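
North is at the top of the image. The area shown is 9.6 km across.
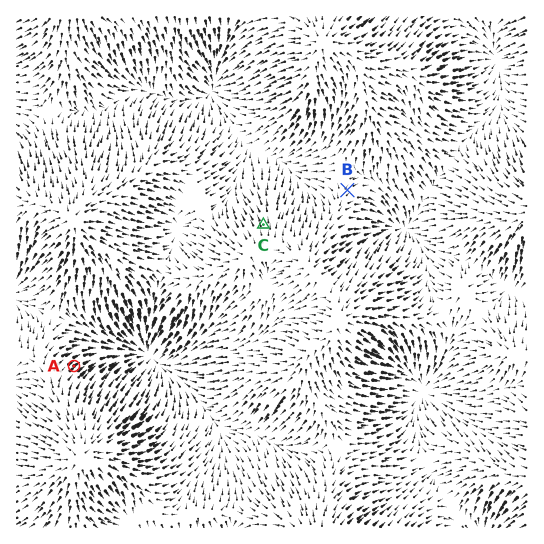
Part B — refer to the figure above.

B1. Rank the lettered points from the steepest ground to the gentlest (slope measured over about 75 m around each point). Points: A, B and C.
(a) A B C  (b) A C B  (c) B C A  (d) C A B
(b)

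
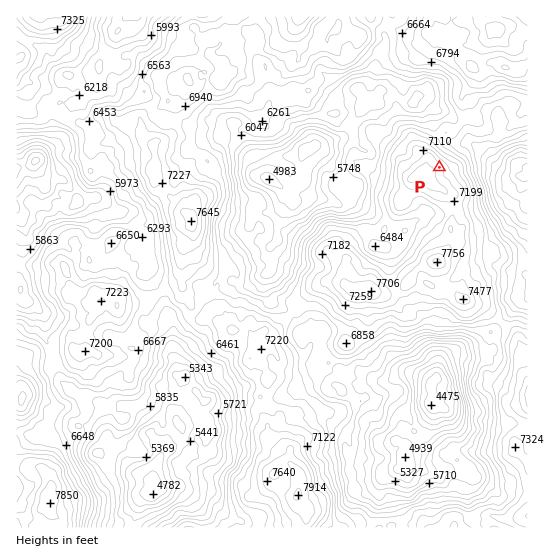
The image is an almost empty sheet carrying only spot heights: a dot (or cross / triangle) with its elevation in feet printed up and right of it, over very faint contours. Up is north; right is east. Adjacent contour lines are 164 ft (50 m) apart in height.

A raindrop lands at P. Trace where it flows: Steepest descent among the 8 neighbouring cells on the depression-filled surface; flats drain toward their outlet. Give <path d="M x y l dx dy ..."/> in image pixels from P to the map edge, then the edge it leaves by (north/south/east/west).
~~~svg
<path d="M439 167l24-24 8 0 3 2 31 30 21 0 1 2"/>
exit: east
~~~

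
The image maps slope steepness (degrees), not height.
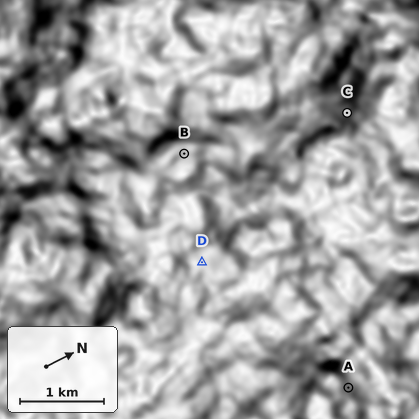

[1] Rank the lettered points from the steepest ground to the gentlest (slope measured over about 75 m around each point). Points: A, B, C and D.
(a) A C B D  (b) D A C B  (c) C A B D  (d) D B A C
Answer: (c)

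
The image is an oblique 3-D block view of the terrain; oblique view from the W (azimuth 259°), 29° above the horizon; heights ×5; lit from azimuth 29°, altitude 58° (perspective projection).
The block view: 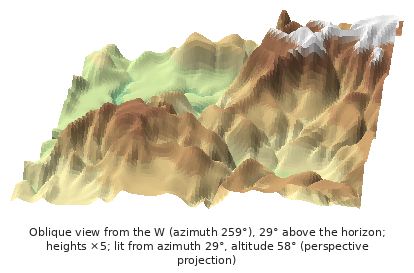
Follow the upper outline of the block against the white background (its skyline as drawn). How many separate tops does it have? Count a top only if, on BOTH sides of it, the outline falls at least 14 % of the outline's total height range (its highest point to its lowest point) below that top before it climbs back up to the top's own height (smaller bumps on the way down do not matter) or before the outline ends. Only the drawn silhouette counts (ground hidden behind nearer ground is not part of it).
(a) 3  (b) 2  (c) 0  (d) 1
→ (c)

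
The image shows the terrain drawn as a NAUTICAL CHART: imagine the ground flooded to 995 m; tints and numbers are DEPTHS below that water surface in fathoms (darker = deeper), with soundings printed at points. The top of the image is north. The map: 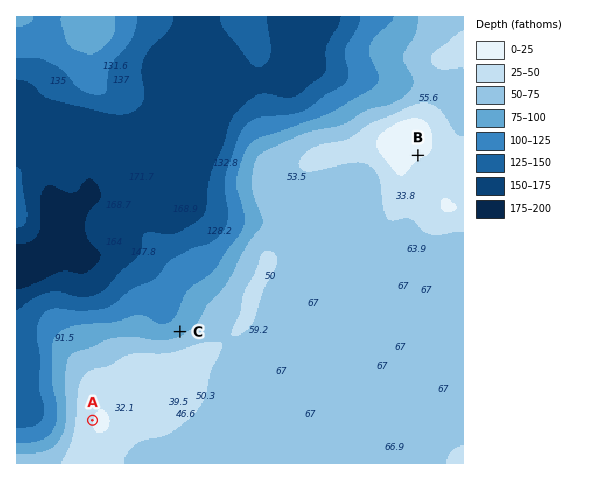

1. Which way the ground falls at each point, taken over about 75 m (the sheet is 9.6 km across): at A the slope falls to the W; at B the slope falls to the SE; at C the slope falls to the NW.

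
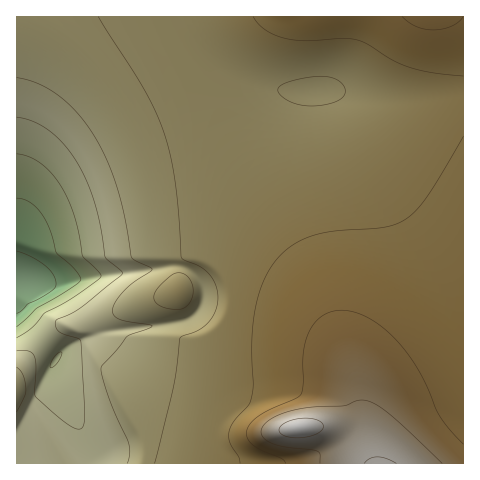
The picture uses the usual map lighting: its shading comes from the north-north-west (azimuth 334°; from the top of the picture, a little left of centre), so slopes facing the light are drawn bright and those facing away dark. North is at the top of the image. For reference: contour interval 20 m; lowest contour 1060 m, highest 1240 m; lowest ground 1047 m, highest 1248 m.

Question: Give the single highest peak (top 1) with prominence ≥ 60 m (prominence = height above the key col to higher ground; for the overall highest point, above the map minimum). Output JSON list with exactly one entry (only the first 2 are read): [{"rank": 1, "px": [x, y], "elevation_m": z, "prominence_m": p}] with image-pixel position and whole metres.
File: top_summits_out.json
[{"rank": 1, "px": [299, 428], "elevation_m": 1248, "prominence_m": 201}]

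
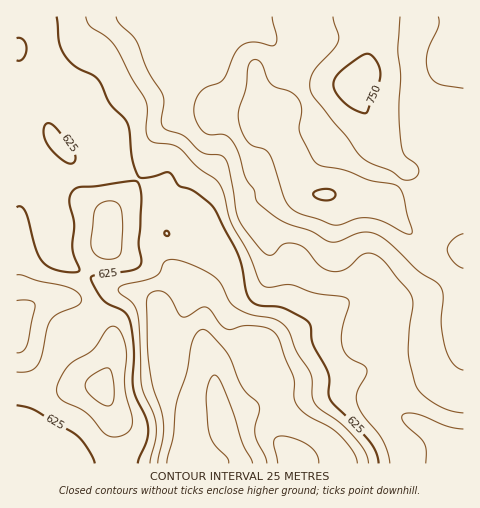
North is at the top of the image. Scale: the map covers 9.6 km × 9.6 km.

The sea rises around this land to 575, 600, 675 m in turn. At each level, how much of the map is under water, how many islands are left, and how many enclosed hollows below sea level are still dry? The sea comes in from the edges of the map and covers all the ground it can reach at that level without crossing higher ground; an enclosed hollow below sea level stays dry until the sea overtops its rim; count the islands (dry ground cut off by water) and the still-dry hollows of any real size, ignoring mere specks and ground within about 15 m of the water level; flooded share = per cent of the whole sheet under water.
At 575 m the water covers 11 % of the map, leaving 0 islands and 0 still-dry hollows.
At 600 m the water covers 15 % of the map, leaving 0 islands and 0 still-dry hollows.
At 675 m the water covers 62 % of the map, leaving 0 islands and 0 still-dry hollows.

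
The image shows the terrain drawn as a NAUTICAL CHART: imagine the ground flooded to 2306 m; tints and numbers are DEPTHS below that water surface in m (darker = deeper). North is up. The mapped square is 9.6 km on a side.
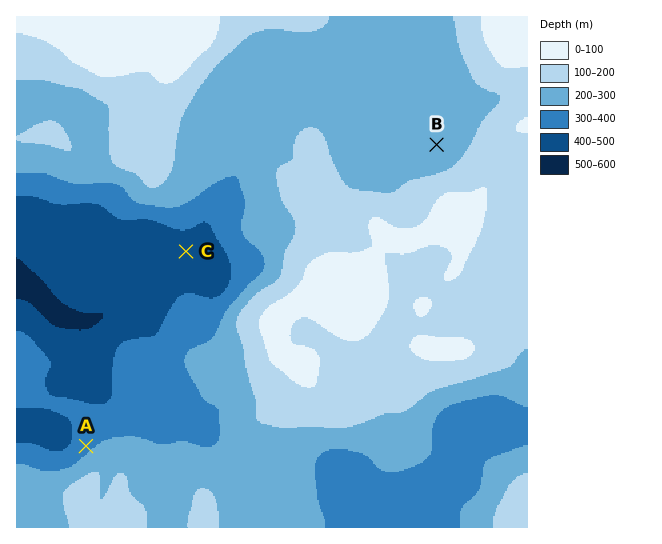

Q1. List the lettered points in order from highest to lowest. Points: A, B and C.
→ B A C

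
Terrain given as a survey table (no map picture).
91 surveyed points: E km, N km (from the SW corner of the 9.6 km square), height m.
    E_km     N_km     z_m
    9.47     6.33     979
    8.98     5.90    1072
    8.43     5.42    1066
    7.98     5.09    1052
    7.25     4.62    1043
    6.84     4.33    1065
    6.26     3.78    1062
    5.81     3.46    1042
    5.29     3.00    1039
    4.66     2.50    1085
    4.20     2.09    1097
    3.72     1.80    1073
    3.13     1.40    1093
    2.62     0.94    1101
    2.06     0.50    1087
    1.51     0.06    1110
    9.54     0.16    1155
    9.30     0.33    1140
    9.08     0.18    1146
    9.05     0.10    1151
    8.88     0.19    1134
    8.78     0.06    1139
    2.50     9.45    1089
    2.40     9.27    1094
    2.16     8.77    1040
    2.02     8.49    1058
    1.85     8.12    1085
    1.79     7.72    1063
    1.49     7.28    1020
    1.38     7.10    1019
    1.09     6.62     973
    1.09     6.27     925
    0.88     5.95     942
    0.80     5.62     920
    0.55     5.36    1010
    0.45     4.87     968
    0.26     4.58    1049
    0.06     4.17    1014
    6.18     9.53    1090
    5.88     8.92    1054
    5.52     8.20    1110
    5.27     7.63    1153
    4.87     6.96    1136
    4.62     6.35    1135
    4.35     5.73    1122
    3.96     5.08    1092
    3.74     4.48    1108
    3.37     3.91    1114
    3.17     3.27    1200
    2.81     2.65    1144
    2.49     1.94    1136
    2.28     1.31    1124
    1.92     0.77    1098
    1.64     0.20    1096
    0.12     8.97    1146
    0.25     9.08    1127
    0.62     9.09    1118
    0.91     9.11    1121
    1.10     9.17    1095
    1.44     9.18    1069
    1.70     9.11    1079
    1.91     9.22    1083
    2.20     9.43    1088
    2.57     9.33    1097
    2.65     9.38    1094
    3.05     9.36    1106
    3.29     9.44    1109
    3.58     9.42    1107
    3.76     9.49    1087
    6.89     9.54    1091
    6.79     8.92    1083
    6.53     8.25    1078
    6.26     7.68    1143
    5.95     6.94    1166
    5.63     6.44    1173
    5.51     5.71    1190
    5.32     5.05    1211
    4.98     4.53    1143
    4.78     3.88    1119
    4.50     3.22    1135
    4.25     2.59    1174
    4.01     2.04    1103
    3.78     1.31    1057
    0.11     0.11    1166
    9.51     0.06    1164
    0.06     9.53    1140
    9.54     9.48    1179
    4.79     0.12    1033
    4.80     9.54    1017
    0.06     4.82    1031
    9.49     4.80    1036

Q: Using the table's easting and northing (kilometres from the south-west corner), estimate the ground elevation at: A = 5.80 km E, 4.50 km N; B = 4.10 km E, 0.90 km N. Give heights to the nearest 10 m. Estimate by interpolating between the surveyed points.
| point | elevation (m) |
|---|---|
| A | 1090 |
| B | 1040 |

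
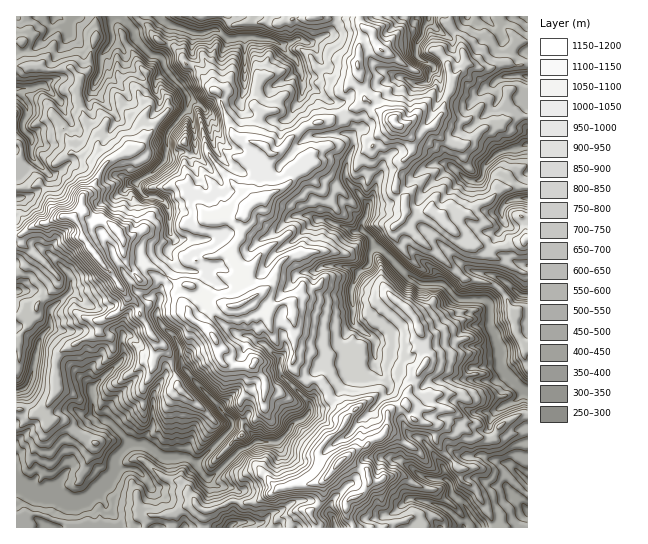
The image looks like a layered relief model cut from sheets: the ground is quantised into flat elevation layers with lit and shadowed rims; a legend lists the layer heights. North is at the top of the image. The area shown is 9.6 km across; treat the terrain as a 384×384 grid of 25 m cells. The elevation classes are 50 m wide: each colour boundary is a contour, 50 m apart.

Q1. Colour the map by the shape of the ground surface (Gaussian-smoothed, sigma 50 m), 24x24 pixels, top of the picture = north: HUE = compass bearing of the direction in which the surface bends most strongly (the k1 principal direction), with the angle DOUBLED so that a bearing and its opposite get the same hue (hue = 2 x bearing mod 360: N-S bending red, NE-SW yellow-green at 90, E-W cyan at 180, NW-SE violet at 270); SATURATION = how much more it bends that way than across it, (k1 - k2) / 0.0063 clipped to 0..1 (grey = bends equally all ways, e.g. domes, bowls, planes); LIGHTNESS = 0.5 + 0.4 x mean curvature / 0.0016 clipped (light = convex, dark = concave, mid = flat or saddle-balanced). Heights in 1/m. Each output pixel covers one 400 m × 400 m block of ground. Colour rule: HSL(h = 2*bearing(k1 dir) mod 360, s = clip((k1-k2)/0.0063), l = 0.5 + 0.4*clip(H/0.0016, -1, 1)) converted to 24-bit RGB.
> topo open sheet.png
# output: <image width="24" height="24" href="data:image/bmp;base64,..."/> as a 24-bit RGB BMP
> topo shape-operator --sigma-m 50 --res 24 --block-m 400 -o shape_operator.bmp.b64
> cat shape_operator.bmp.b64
<image width="24" height="24" href="data:image/bmp;base64,Qk32BgAAAAAAADYAAAAoAAAAGAAAABgAAAABABgAAAAAAMAGAAATCwAAEwsAAAAAAAAAAAAAqafJdIy7VoqnyIi/b0eispK7fX3LqVzDjMRoy0d2ElcUTpYhLN2cp+nkagaI0/GXJJJuGX7gzMzrpaXo9Q3ubRljm9aeWnepfmVLb2hOkV1WRXpGS019x9qySR1IlWtSk963ly2p4Ajq5nfLo4vsRWYPfc8STe2U12C5ZrFNMUAG/8BDVQCVqem5h1VnpzqllU9nnJxmQneJt4ppOW5qlWMedO7imuXbZRlKBIZNxKjjw/HXSGOwz4Xb+dLrJmdTjvHt6NX2YgCwkY4AuhzubITtWHu9kypBhjmUo7KHPzxc1sqsMHx9XOLBbyccT1IjlpQP/1e/ADMH0dlrNBE/sXZjJtY4+NPomgsNKCMLjvDx6QDFQ8AYV0IWh20wS41yM3CLzr+pWbe7gMe4rimMpEpDKlKdsal8YzScF/+Z/1K5iU0NAUIeTqh82YWdJ58DqWDM9tT3YAgqd+G1ZXa0qd7jvXnxTGCpm5Xc1biMhGMtkxtydD5uy8OICg6+toCHzffsPAAuMyno5/PFs0CoATo3gbc58MHRCWqO7XWgi8XbqV5A14860p8aBywT733aBy8Q4rutnM/NDwgr6aLrXtpmBG6Q2/LZMAMeymdCF54umOKJMRbjqAR7jNyuP147t3ZQHixLyqprZ6RBPMl5yp5EkUPOcBc1APfb4tivZi83rmM8AD8T4Ea/5Yp6PaQAii6SxN+/aXjP1vXWTQZ3fsWMeoBWgHNvRIV4l2SRq3xwwpOru690GNChRid11mGE47xbM5ys68nttGPKXujcET6D0e2rYQKVVZxtzfDMOKmqSQgLCtYsrrt4aH2IeZmrYS+en6Bulndhmrh2p2O5mZLwIBE3wOKZz5aWDVRXiWcwm8bu6CaILJZ77PAAoit/renTqSgreEo3fc25RlKgq7SQaoF7H3CDsDFGYIZhlceGdZGtdrO/r0wsJxE9xuWuyJq+wh+nPeNoMRQTqC0fjP+jHAlMr8+kl1FHcInAuprOeLalV3qpuJKVaplrDQtEzrikkM3LsePm4Z7UVREwhz8NF2Fbhu1mOmIlxMSAHiCIhUtb0/jX2AXDMD+zfM2wuVycgVxVZnxVvF5sQZhNYMIu68LrDkOUkKHO1e3OLQYLMCwD2xgijLrvLOEAsR0gabdaU+AtPRszvubFqQ7aW81SYa6FiDOEa2qyf2+cbKGJOl6843S52XO8NJsE+qMpADMlXgAOtfhsPznvp+Y0mUA2frTLm8425nyVTxwhPV3FrOudsiiZt3TYZbJnIw5bg4RLaHVNtJBqJogzFeElOLh1vabQtnE2PwAtqNmLYL/Bozp/fcKshLavM1yt89XzUGbW47j4zvL9S5LSnunkcEKp79zhOg2BsIa0gn2lxJuTrm9eJXxAfU0cTCsK8b9CB0KO052XsGm8hqHFebOuuYlhDy1r1/G5SXcfN8BWmzZx9tO6FVwlsgucngAZN8hYfbCYd1yPcquI5bflwl+9SmSDh76jUt6zEAIxtMWGU8llbMFPZreWelfA7X3BMYoDesmrdhEtK3kt1XM9uiA3NEwEBHQ+57PVkUrKijPYmndEdXdMqFpqyn3FYqpglhGYVsOjhsBAUYAsNLVDfBshAFcg3curiXK2ED+7qG/RhFfEWKKH4ZfdxbbZXs7ffKEBOgDOaAb4rnpXjLOEO6C/gbmuzonRGUuM1qilMHh11amSMn49R3O7yK5yBC8GUm8aaQmFdp5WU7hvkKxtP5J3rndm3XtmAOu4Xxv/SQxfsd/OgLKFbT+x2TqQmrEtVh6AmZFFz4ehiNeul1zLRZWCxlqasI7MWFK5Hw1W0/HRjyWAXtKvoSlyaLZn6WvsIf/eWQAtme08UC1ov6BsMZYzRpmMx4Cwv1GpTZaxuerO1HLZZDrVWli7P0m7pFBphnW1IXQPeUMH0d6YDExQ0at+bdKeEtxhjRFSbj6o1fLaGDZ8zbtoys1rFhxoqkhdrVhihbluQ41KXGcWhwqn6LmmK2JCNaZ8pZbN0MjqZ6LgiN6vWxbWXdJl2Uw63BnCth+WavDgUavDSAmz8e7aldbdYAtnSK2Tun6ew4RUj0glrv/yLwAz9PC0hojXZj7Pib8SgrtHta5BRW841X5sEnFntLYRtA9Oz/roIlXKhRe/g0sE498WMwMAaOYBR4mpT1eP42F5yPHiCgIx1vP15B6Ypk59WVJ5t4ZctaBjQ1SWeDp70deeJTSZWBmlmuVtRRQNlmkUhIIA5VJsWE/V3NrxkpXjSsLWTW2muOqToJMT1mKbAAw4j9tjjlFyrj2HVZtL"/>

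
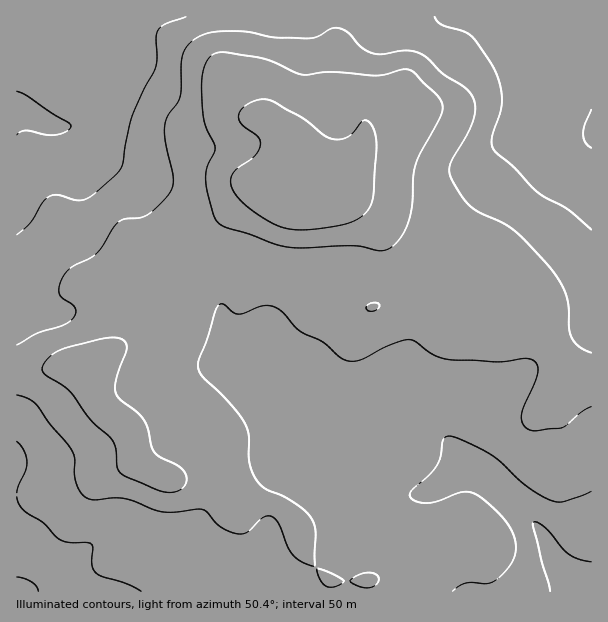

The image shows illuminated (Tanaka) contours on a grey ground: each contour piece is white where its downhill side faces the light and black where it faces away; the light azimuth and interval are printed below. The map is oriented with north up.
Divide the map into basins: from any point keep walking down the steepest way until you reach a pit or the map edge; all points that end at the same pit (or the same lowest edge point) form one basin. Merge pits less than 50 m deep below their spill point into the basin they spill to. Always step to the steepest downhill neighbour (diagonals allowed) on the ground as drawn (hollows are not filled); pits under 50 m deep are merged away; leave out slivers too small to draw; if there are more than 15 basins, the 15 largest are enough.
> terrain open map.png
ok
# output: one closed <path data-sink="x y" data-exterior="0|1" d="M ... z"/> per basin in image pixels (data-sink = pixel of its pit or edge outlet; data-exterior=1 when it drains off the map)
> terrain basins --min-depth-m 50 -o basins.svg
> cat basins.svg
<path data-sink="576 591" data-exterior="1" d="M266 188l-12 0-6 4-27 24-30 14-23 24-18 12-6 9-2 34-9 23-10 11-27 18-6 2 4 8 4 24 5 10 29 27 4 29 11 9 23 8 16-14 19-23 5-11 7 14 17 51 5 4 30 3 15 6 12 13 4 6 1 16 9 18 22 21 34-2 2 12 223 0 1-212-14 0-31-47-14-13-14-2-7-6-7-21-1-19-9-10-52-24-33-6-14-8-16-16-36-15-8 0-18 7-10 2-12-3-15-7z"/><path data-sink="17 108" data-exterior="1" d="M335 16l-319 1 1 355 19 0 29-8 28-2 30-19 10-11 7-17 5-43 23-18 23-24 30-14 27-24 6-4 12 0 19 5 15 7 11 2 16-4 13-10 10-24 11-17 5-24-5-13-7-7-15-9-7-10-1-15 5-28z"/><path data-sink="591 134" data-exterior="1" d="M591 16l-255 0 0 25-5 28 3 18 5 7 15 9 7 7 5 13-5 24-11 17-10 24-4 4 12 2 32 14 16 16 14 8 33 6 52 24 9 10 1 19 7 21 7 6 14 2 14 13 31 47 14-2z"/><path data-sink="17 591" data-exterior="1" d="M89 362l-24 2-29 8-20 0 1 220 350-1-1-11-37 0-22-23-6-14-1-16-4-6-12-13-15-6-30-3-5-4-17-51-7-14-5 11-32 35-8 2-22-10-7-7-3-24-3-8-8-8-11-6-8-10-5-10-4-24z"/>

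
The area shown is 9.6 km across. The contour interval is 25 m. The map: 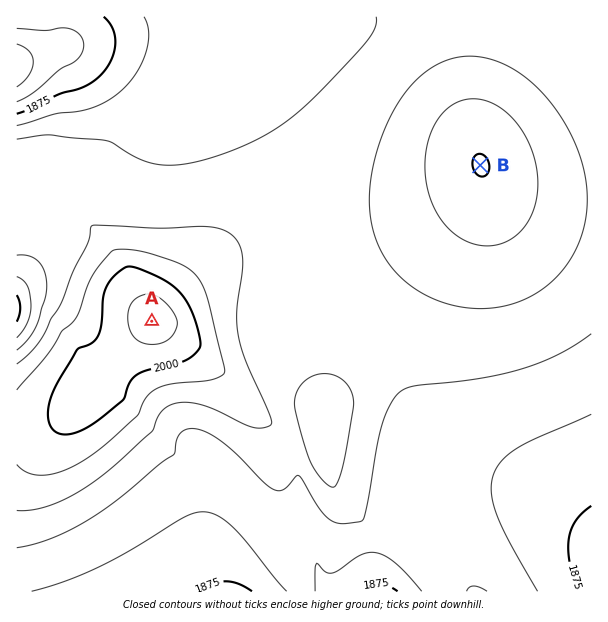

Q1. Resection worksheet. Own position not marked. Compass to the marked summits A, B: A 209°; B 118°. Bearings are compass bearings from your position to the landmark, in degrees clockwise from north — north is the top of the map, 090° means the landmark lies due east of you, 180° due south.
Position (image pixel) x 293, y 66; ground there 1915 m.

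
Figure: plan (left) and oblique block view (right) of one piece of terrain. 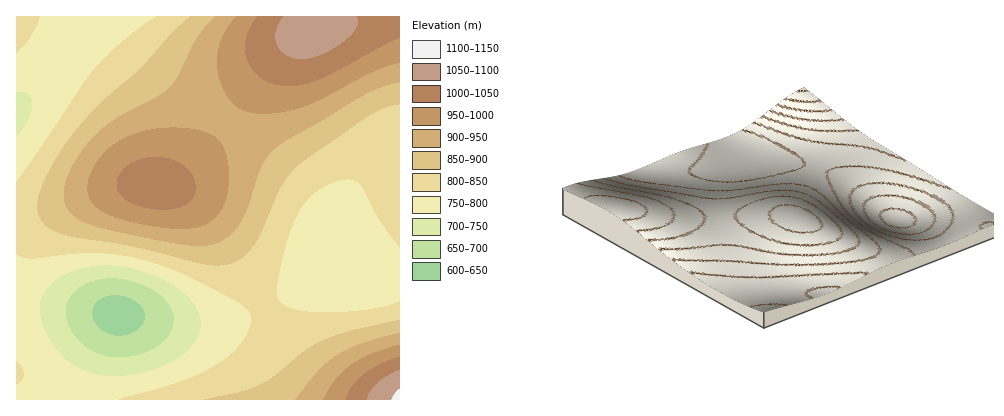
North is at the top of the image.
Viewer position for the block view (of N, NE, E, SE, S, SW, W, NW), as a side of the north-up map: NW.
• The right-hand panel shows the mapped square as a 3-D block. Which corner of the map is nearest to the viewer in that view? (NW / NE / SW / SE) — NW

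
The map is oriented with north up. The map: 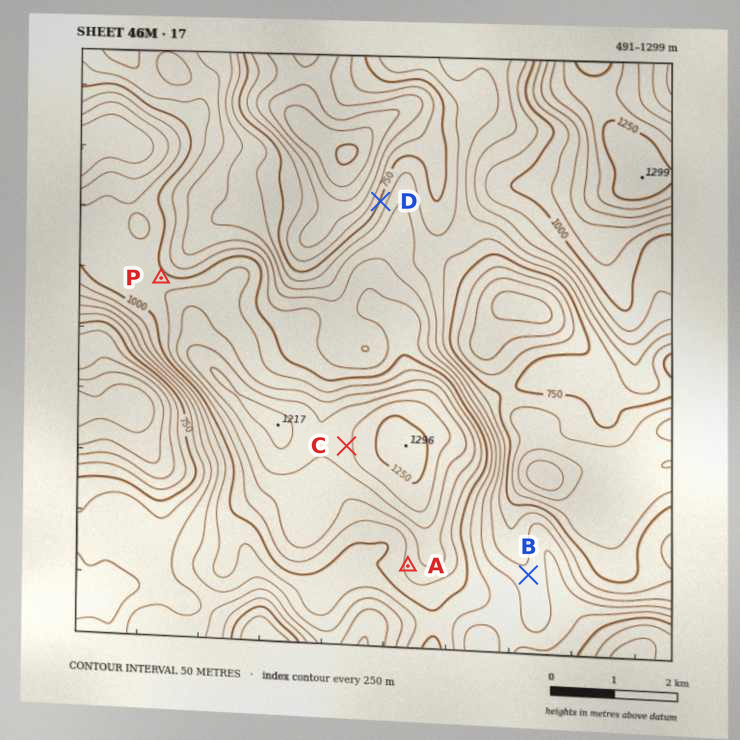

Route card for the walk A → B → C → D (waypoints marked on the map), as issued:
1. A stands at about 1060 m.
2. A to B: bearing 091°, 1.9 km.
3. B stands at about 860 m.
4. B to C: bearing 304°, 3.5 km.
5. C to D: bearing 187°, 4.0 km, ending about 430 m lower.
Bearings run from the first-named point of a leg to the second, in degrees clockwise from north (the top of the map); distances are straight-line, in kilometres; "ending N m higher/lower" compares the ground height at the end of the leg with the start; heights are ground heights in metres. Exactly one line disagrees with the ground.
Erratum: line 5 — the bearing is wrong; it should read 7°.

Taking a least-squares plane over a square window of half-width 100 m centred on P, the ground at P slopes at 9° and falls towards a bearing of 24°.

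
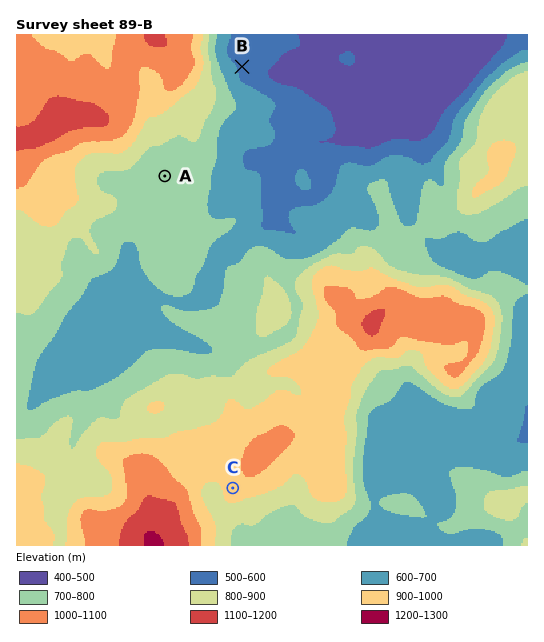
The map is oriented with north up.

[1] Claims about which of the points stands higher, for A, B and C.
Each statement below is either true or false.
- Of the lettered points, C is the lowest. false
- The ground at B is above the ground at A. false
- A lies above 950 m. false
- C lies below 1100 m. true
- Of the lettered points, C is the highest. true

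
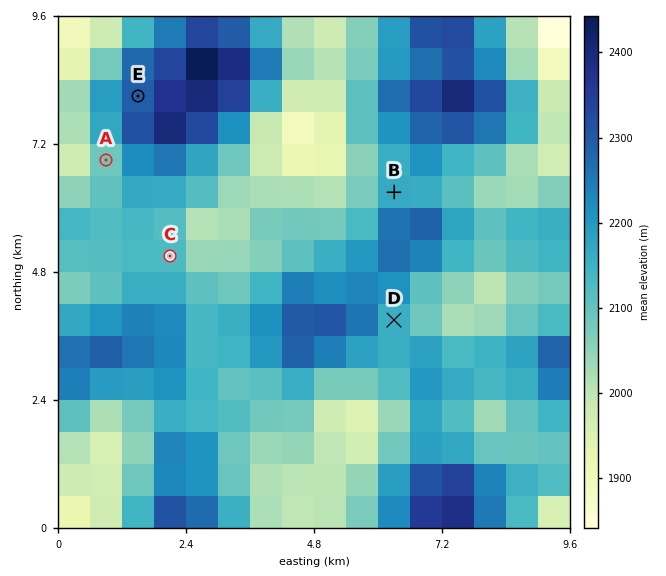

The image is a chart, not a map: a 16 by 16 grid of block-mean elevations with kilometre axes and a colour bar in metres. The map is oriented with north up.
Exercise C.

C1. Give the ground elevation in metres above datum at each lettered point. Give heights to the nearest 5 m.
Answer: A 2090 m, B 2165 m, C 2125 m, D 2145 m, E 2295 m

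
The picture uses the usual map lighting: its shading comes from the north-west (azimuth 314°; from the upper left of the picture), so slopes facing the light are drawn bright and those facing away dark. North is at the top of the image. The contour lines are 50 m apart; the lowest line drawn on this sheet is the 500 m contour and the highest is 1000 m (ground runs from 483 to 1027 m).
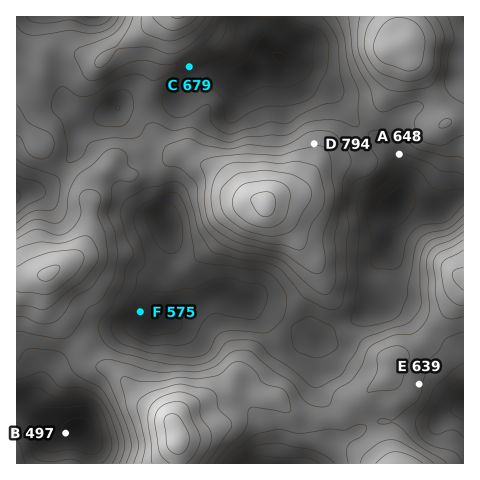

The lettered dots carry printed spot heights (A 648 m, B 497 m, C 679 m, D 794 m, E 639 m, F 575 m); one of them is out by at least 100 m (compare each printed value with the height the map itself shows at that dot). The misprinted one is E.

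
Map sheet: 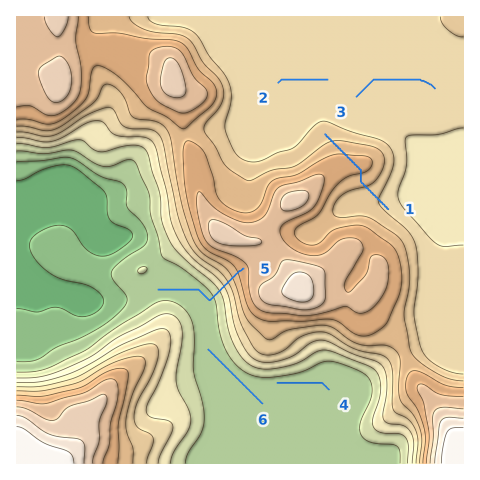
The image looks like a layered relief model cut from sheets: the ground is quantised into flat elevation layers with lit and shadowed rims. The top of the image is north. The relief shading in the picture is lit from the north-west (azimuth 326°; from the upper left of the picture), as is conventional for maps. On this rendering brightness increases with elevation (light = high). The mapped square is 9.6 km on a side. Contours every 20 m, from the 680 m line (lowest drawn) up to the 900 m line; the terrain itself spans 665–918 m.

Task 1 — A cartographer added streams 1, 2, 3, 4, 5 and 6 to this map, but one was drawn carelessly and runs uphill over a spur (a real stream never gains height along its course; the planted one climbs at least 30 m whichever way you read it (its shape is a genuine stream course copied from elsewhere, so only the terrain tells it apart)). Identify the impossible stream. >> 1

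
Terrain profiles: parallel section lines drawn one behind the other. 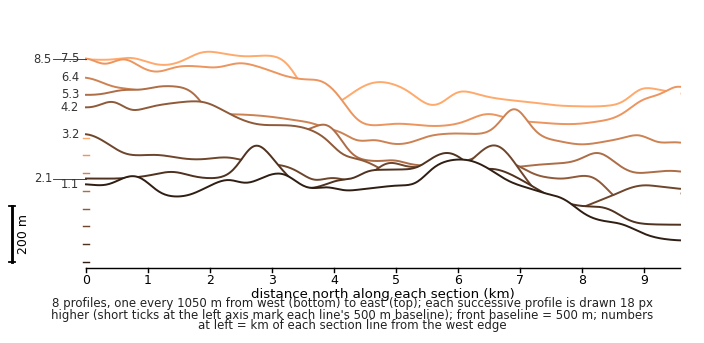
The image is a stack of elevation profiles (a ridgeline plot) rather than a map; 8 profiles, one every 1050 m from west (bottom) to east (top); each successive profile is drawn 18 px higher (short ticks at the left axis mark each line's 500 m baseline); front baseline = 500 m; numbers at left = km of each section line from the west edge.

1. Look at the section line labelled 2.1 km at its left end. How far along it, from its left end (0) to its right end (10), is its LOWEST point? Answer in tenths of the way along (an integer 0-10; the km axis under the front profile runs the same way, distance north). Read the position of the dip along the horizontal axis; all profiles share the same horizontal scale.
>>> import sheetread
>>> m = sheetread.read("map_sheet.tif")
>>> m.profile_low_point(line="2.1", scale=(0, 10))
10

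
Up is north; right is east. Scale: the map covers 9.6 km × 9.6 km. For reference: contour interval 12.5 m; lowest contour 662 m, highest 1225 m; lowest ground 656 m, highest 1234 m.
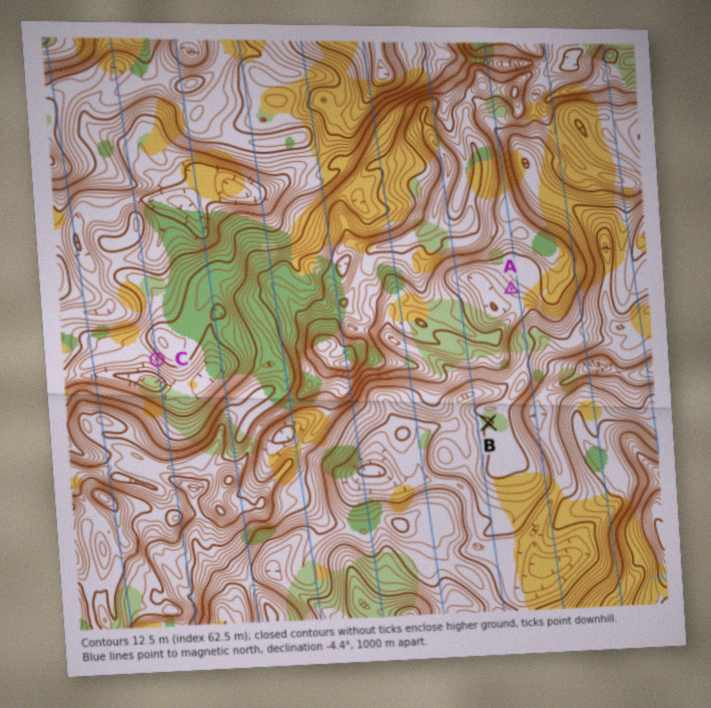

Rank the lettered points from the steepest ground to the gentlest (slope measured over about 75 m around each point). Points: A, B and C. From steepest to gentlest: C A B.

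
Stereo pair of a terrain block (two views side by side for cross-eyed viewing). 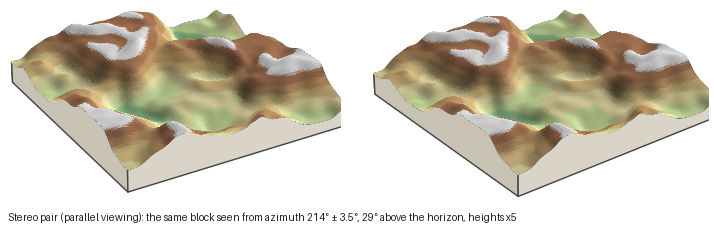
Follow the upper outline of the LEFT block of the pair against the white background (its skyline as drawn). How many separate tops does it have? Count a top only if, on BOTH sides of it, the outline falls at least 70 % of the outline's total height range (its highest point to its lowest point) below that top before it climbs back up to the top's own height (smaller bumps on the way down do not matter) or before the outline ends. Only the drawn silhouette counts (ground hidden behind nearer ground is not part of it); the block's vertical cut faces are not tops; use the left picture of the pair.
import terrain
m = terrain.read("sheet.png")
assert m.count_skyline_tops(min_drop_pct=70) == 0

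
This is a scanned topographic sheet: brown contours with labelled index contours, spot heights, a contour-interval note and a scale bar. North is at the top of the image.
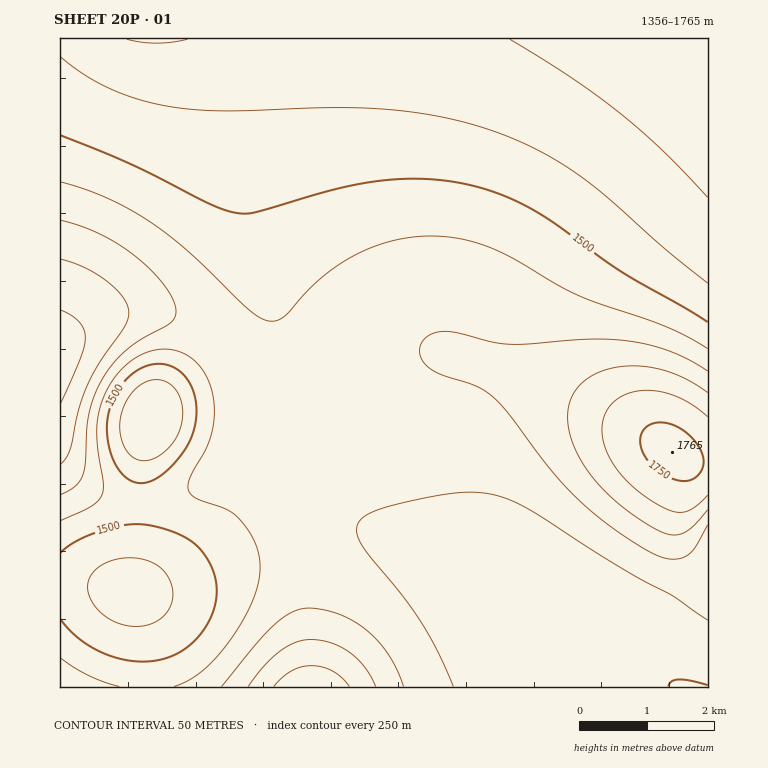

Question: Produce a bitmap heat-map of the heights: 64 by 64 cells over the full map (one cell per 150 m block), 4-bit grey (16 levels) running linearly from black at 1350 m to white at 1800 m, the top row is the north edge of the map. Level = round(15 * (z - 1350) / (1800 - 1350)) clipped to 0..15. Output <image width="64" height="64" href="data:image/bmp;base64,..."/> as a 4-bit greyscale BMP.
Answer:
<image width="64" height="64" href="data:image/bmp;base64,Qk12CAAAAAAAAHYAAAAoAAAAQAAAAEAAAAABAAQAAAAAAAAIAAATCwAAEwsAABAAAAAAAAAAAAAAABEREQAiIiIAMzMzAERERABVVVUAZmZmAHd3dwCIiIgAmZmZAKqqqgC7u7sAzMzMAN3d3QDu7u4A////AId3dmZmZnd4iaq8zN3My6qYiHd3ZmZmZmZlVVVVVVVVd3ZmZmZmZ3eJmrvMzMy7qZiHd3ZmZmZmZlVVVVVVVVV2ZlVVVVVmZ3iZq7u7u7qpmId3dmZmZmZlVVVVVVVVVWZVVVRFVVZmeImaq7u6qpmId3dmZmZmZmVVVVVVVVVWZVVEREREVWZ3iJmqqqqZmIh3d2ZmZmZmVVVVVVVVVWZVRERERERFVmd4iZmpmZmIh3d2ZmZmZmZVVVVVVVVmZlREQzMzRERVZneImZmZiIh3d3ZmZmZmZVVVVVVVZmZnVEMzMzM0RFVmd4iIiIiIh3d3ZmZmZmZlVVVVVWZmZndEQzMzMzNEVWZneIiIiIh3d3ZmZmZmZmVVVVZmZmZnd0QzMzMzM0RVVmd3iIiId3d3dmZmZmZmZmZmZmZmZ3d4RDMzMzM0RFVWZ3d3d3d3d3dmZmZmZmZmZmZmZmd3d4hEQzMzMzREVWZnd3d3d3d3d2ZmZmZmZmZmZmZnd3iIiFREMzMzREVVZmd3d3d3d3d2ZmZmZmZmZmZmZ3d4iIiIVUREREREVVZmZ3d3d3d3d3ZmZmZmZmZmZmZ3d4iZmYhVVUREREVVVmZ3d3d3d3d3dmZmZmZmZmZmd3eIiZmpmGZVVVVVVVZmZnd3d3d3d3d2ZmZmZmZmZmd3eImZqqqpdmZlVVVWZmZnd3d3d3d3d3d2ZmZmZmZnd3iImaqru7l3dmZmZmZmZ3d3d3d3d3d3d3d2ZmZmZ3d3iImaq7vMu4h3ZmZmZmd3d3d3d3d3d3d3d3d3d3d3d3iImaq7zMzMmId2ZVZmd3d3d3d3d3d3d3d3d3d3d3d3iImaq7zN3dyZh2ZVVVZ3d3d3d3d3d3d3d3d3d3d3d3iImaq8zN3d3amHZVREVmd3d3d3d3d3d3d3d3d3d3d4iImaq7zN3e7tqYdlQzNFZnd3d3d3d3d3d3d3d3d3d4iImaq7zN3e7u2qh2QzMzRWd3d3d3d3d3d3d3d3d3eIiImZqrvN3e7u7bqXVDIiM1Znd3d3d3d3d3d3eIiIiIiIiZqrvM3d7u7dupdUMiIjRWd3d3d3d3d3d4iIiIiIiIiZmqu8zd3e3d26l1QyIiNFZ3d3d3d3d3eIiIiIiIiIiJmaq7zM3d3dzLqYZDIiI0Vnd3d3d3d3eIiIiIiIiIiJmZqru8zN3dzLy6hlQyIjRWd3d3d3d3eIiIiIiIiIiImZmqq7vMzMzLvLqXZDMzNFZ3d3d3d3d4iIiIiIiIiImZmaqqu7vMu7qsu5h1RDRFZ3d3d3d3d4iIiIiIiIiIiZmZmqqru7u6qpzLqYZVVVZnd3d3d3d3iIiIiIiIiIiJmZmZmqqqqqqZjMu6mHZmZnd3d3d3d3eIiIiIiIiIiIiJmZmZmZmZmYiMzLqph3d3d3d3d3d3d4iIiIiIiIiIiIiImZmZmZiIh3zMu6mYiIiId3d3d3d3iIiIiIiIiIiIiIiIiIiIiHd3bMy7qpmYiIh3d3d3d3d4iIiIiIiIiIiIiIiIiId3d2Zcy7u6qZmIiHd3d3d3d3iIiIiIiIiIiIiIiHd3d3ZmZVy7u6qpmYiHd3d3d3d3d4iIiIiIiIiIiHd3d3dmZmVVS7u7qqmZiId3d2Zmd3d3eIiIiIiIiIh3d3d3ZmZlVVRLu6qqmZiId3dmZmZnd3d3iIiIiIiId3d3dmZmZVVUREuqqqmZiId3dmZmZmZ3d3d3iIiIiHd3d3dmZmVVVERDOqqqmZiId3dmZmZmZmd3d3d3d3d3d3d3ZmZlVVVERDM6qpmZiId3dmZmZmZmZnd3d3d3d3d3d2ZmZlVVRERDMzmZmYiId3dmZmZmZmZmZnd3d3d3d3d2ZmZVVVRERDMzKZmYiId3dmZmVVVmZmZmZmd3d3d3ZmZmZVVVREQzMzIpiIiHd3ZmZlVVVVVmZmZmZmZmZmZmZmVVVVREQzMzIiiIh3d3ZmZVVVVVVVVWZmZmZmZmZmZmVVVUREQzMzIiKId3d2ZmZVVVVVVVVVVVZmZmZmZmZVVVVUREQzMzIiInd3dmZmVVVVVVVVVVVVVVVVVVVVVVVVVEREQzMzIiIid3ZmZlVVVVVVVVVVVVVVVVVVVVVVVVREREQzMzIiIiJmZmZVVVVUREREREVVVVVVVVVVVVVUREREMzMzIiIiIWZmVVVVVEREREREREREVVVVVVVUREREREMzMzIiIiIRZVVVVVRERERERERERERERERERERERERDMzMzIiIiIRFVVVVEREREREREREREREREREREREREQzMzMzIiIiIREVVVRERERERERERERERERERERERERDMzMzMyIiIiIRERVURERERERERERERERERERERERDMzMzMzMyIiIiIRERFEREREREMzMzMzMzMzMzMzMzMzMzMzMzMiIiIiIREREUREREMzMzMzMzMzMzMzMzMzMzMzMzMzIiIiIiIRERERRERDMzMzMzMzMzMzMzMzMzMzMzMzMyIiIiIiIRERERFEQzMzMzMzMzMzMzMzMzMzMzMzMzIiIiIiIiEREREREUMzMzMzMzMzMzMzMzMzMzMzMzMiIiIiIiIiEREREREQMzMzMiIiIiIjMzMzMzMzMzMyIiIiIiIiIhEREREREQAzMyIiIiIiIiIiIjMzMzMiIiIiIiIiIiIhEREREREQADMyIiIiIiIiIiIiIiIiIiIiIiIiIiIiIREREREREQAA"/>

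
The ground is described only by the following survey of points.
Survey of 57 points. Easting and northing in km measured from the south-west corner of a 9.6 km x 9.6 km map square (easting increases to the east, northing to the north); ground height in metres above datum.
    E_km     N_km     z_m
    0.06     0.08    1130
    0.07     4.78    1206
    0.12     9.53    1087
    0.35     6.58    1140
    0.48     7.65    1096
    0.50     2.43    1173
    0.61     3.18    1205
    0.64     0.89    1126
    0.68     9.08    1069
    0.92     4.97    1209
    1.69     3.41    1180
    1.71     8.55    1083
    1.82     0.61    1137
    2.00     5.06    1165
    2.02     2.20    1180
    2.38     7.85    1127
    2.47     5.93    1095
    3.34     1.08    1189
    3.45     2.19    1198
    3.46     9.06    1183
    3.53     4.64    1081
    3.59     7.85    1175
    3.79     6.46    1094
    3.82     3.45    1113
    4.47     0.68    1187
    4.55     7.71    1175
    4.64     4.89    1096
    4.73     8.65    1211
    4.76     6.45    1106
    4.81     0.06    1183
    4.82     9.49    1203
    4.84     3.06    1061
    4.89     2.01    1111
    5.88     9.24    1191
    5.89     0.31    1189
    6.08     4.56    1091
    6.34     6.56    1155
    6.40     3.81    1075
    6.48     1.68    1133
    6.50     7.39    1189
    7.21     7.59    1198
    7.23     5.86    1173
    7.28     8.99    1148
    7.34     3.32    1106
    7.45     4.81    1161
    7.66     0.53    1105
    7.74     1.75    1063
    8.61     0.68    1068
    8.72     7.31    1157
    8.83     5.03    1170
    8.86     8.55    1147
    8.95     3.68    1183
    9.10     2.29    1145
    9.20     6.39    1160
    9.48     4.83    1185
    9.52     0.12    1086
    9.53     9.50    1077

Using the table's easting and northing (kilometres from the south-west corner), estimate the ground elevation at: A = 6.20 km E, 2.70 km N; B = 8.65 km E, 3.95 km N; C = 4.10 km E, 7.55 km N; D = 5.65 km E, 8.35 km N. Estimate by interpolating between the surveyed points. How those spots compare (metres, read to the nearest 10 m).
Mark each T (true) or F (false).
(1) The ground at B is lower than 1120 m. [F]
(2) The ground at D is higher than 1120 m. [T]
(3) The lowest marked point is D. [F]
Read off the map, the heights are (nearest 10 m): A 1090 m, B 1170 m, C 1170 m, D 1200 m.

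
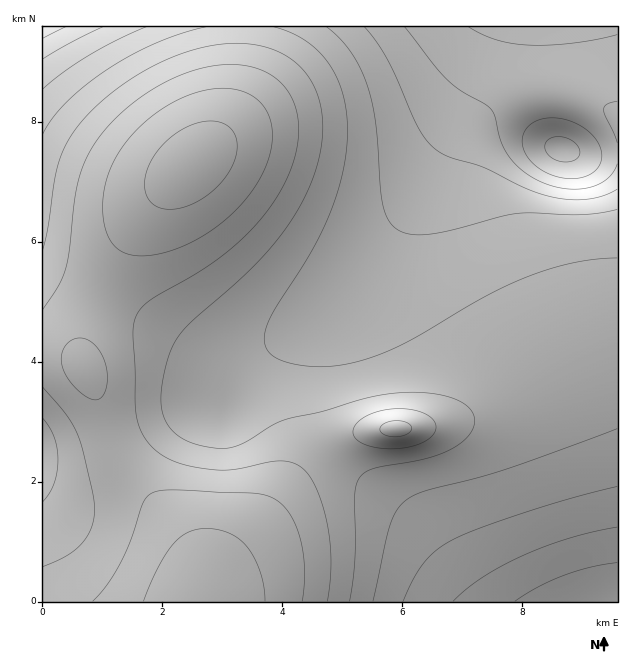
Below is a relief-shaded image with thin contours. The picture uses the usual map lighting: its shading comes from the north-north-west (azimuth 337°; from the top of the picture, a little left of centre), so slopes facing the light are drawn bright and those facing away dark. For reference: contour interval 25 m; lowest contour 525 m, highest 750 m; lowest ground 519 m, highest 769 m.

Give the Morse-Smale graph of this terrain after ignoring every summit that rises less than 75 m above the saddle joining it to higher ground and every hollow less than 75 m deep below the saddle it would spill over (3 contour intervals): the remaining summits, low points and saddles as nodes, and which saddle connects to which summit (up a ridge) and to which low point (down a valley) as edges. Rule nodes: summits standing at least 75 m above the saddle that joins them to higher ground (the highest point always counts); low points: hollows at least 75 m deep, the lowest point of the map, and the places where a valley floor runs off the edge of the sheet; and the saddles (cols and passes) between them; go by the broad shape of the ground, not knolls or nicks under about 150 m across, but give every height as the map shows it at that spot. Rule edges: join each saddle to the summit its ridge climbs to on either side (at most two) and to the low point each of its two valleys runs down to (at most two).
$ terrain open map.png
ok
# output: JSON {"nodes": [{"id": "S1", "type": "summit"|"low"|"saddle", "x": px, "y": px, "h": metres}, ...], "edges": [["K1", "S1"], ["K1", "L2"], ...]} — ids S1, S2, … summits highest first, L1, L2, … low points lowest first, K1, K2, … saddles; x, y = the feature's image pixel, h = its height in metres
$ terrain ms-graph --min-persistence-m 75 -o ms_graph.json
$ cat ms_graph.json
{"nodes": [
{"id": "S1", "type": "summit", "x": 200, "y": 600, "h": 769},
{"id": "L1", "type": "low", "x": 562, "y": 148, "h": 519},
{"id": "L2", "type": "low", "x": 607, "y": 601, "h": 551},
{"id": "L3", "type": "low", "x": 43, "y": 27, "h": 558},
{"id": "K1", "type": "saddle", "x": 617, "y": 345, "h": 663},
{"id": "K2", "type": "saddle", "x": 241, "y": 27, "h": 655}],
"edges": [["K1", "S1"], ["K1", "L1"], ["K1", "L2"], ["K2", "S1"], ["K2", "L1"], ["K2", "L3"]]}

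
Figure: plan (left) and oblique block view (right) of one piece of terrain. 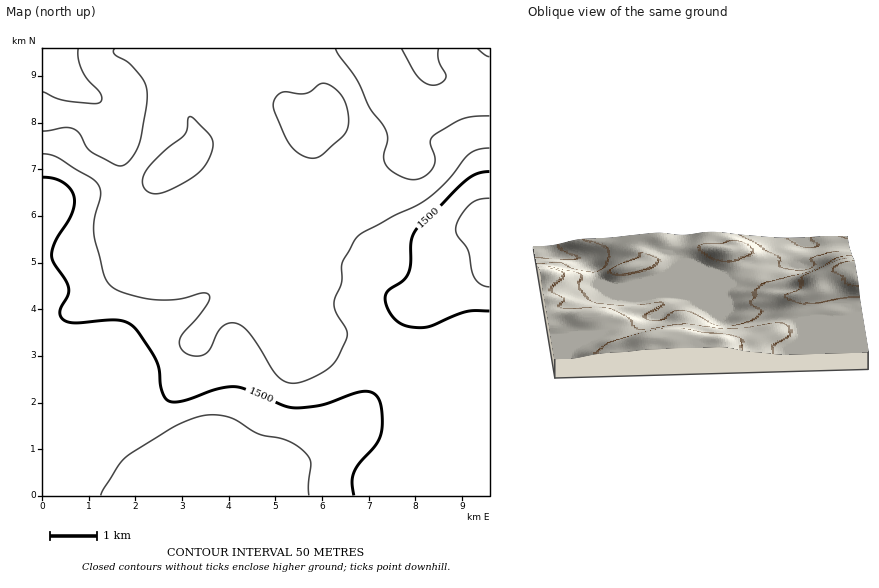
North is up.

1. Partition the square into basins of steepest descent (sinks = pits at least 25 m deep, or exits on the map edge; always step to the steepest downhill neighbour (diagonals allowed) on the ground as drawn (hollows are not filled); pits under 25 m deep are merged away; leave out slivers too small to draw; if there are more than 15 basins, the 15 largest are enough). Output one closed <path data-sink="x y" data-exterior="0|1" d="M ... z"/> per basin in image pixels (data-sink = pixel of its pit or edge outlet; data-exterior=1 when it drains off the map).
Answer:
<path data-sink="53 49" data-exterior="1" d="M292 48l-250 1 1 447 447-1 0-281-8 2-10 13-15 5-24 12-25-2-34 1-12-6-33-46-14-42-3-24-20-18-5-8-1-19 7-24z"/><path data-sink="422 49" data-exterior="1" d="M489 48l-196 1 0 9-7 24 1 19 5 8 20 18 3 24 14 42 26 38 11 11 8 3 34-1 25 2 24-12 15-5 10-13 8-3z"/>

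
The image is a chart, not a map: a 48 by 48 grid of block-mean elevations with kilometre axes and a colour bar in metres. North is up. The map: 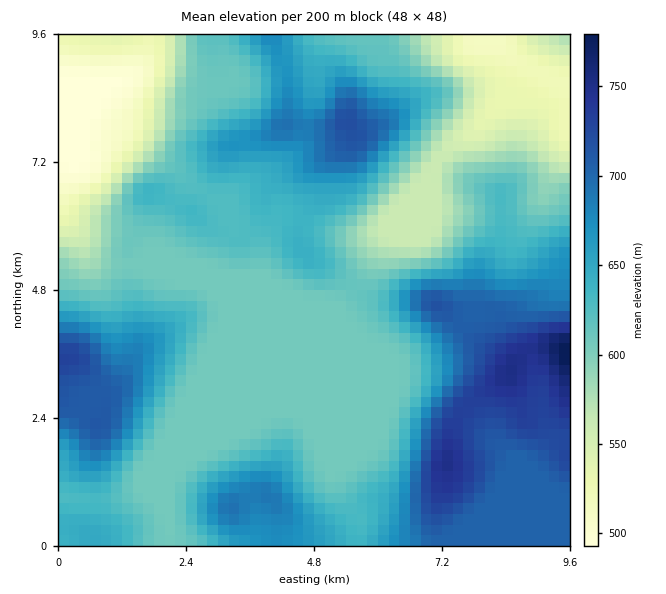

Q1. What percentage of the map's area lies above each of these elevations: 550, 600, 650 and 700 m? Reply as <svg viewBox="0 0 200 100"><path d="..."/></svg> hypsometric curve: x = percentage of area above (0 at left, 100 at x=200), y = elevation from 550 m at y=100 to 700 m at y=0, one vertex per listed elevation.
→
<svg viewBox="0 0 200 100"><path d="M179 100l-19-33-93-34-35-33"/></svg>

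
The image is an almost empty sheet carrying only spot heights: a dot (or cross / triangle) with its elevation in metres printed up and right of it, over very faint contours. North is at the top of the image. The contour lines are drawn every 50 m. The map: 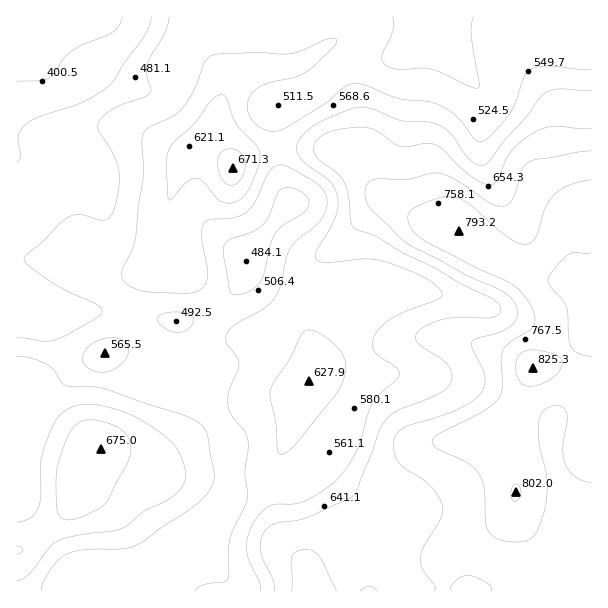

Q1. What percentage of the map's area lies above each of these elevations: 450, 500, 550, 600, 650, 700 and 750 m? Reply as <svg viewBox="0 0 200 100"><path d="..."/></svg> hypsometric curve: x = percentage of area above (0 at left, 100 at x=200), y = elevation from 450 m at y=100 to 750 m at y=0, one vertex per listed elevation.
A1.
<svg viewBox="0 0 200 100"><path d="M194 100l-17-17-46-16-42-17-26-17-24-16-20-17"/></svg>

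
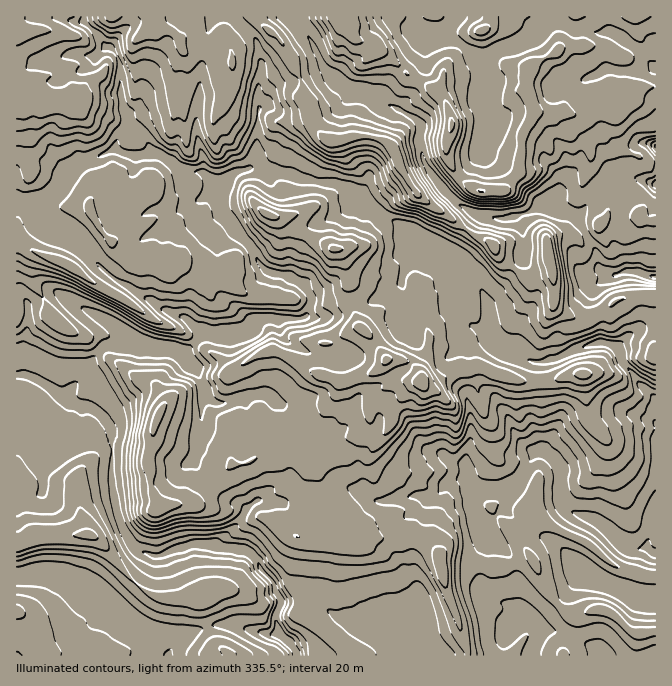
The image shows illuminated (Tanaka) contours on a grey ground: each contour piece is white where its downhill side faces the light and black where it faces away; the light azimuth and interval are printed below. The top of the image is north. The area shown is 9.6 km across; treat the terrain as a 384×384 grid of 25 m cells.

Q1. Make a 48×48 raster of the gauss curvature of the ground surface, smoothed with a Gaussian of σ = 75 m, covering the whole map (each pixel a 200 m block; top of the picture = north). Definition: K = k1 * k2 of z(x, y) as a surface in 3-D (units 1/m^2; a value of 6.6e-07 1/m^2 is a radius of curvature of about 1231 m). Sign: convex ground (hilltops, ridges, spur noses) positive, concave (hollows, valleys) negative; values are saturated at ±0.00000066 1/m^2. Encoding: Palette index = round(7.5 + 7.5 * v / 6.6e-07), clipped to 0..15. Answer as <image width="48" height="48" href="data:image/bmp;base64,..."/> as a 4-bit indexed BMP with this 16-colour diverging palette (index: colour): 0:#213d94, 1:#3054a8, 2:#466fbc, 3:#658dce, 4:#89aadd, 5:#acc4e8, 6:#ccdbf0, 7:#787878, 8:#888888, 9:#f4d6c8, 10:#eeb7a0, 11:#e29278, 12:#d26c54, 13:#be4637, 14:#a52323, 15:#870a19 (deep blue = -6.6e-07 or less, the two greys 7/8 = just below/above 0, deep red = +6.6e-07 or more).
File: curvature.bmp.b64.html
<image width="48" height="48" href="data:image/bmp;base64,Qk32BAAAAAAAAHYAAAAoAAAAMAAAADAAAAABAAQAAAAAAIAEAAATCwAAEwsAABAAAAAAAAAAlD0hAKhUMAC8b0YAzo1lAN2qiQDoxKwA8NvMAHh4eACIiIgAyNb0AKC37gB4kuIAVGzSADdGvgAjI6UAGQqHAHiId3iId3iaqH4Id3iHd4iUdnh3mXiISId4iHeHeIdndl6Fd3d3h3d5iId3dXiYp4d3eHd3d4ZHdnPYd4iIiIeKd4h4eIh1aJh3h4h3iHmHh9Coh3eIeIh4eIiIZ4q4mId3eIh4h3iXiJhmh3iIeIg4iIiHZ3dnh3d3iIh3d3iIiWZ3h3d4eJl5iIiIeId3iGiIiIZnd4iImKd3iHd3eHqod4aIiIeGhomIiGSKh4eHc4h3h4iId2l3d3eYeIh5eodneZd0SJeoiXiYeIiHd2imeId3d4l4eHh3ipczZ5h2V3iIeHiHd3d3iHd3Z4Z3h3eIdnc/92iaJah3d3d3h3h3eHeHeIiHeHiIdnh4qHmHiJd3eIiHd4h4eHeHl3h3eHeIh4d3Z4dneIeHd3h4h3d3d3iIh4h3d4d3l4d2aId4iHeHd4h3eIh4d4d6aIiHh3h3iHd8eIiIiHh4h3d3d3hpiJhXeHd3hnh3d3Z2Z3d4d4h3d3eHd4lnh2ipiHeYiId3h3iJl3iHd4eHeHeIiYiHh4eIh4iIeIiIh3mYmHeIh4d4eIiIl3h3iXd4h5iIeId4iIiGuYZ4h4iHd3h4VYjTZ4eIiFaHeHd4d3h0W8eFd3h4l3h3dra4d4d3iEaHeHd3h3eXdaBch4iHlpZ3aPcpd5llVsl4hoh3iXiHl516l4iHh4dpY6hXd5eHafuhDYh3dzd4dYiEdodnd3iNlkeHeIh3dXh3r4d4ileHaGCImZpXqHhDmXd4eHd3d3tJaGeah2h2mnd3eVd4hlyoiIh4d3d3eJWWZGe5iImLmKeIeolZiXV3h4d3h3eIomSHd4ZZh4eYd3eoZ3fGaGWHh3eIiIeIxXapaIWKmHhmeHd3hmiGh3h4iId3eIiHZqhpiIZ3hYeIeYd4h5eZlld3d4eHh2V3uJeVZ4d5p4d3eJd3uGd3eGd3h3h3eFV5qXh4ild3eIh3d4d3k4l2X9mneIiJj9eMmIeHd4iHiHh3d3d3hXZ1OIiGiIhzDXM/VEh3eHd3eHh4h3h4h7t3dod2a5dxmZhUR3uHiHd3eHh3d3iHTPhXp4h1KEhzRzAXd3d3h3d3iHd4h3h3T4qHhnl3f/cz+/yph4d3dHl4iIh4l3iIRWh4Z3d2c4pzx5CGiHd3QYl4d4lollZkZ3eHZnbKpJZjmYe1eHiHf3eHh2d3d6eMdod3aXimmHmJmId4h3iHj3eHh2iXaYapmIeHr6Yk90qniHdneHd2QHeIiIZ2e4WphmhnZ3l3Y6j4aIh4eId3eId3mXeHeIaYhkh3Z5Z4hKenZ4h3aId5d4eHmod3eId3eMmKl4d4h3RIh3h3eHeIh3d4iFuIh3iIiHd2iHd4d1toiHhpl4eIhniHdriHd3iIh3dkiHZ3eFeHd4d4iId3eHh3eKBXh4dol6eIdYinN5iXd3a0d3iIeHd3dqrId5d4hmeHd4eLeIdmVnh2xod4Z4iIxGV5hoh4hoqHmJdoiId062eId4eIeHd1otxHd4eGd0iWW5d5iHh3hnd3dod4lw=="/>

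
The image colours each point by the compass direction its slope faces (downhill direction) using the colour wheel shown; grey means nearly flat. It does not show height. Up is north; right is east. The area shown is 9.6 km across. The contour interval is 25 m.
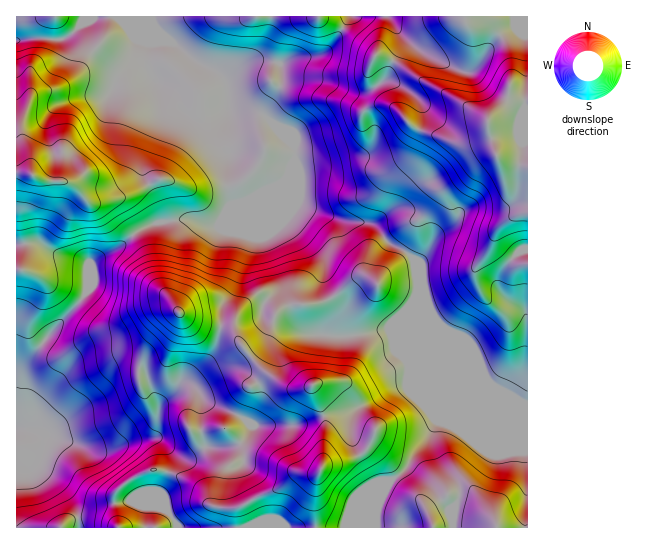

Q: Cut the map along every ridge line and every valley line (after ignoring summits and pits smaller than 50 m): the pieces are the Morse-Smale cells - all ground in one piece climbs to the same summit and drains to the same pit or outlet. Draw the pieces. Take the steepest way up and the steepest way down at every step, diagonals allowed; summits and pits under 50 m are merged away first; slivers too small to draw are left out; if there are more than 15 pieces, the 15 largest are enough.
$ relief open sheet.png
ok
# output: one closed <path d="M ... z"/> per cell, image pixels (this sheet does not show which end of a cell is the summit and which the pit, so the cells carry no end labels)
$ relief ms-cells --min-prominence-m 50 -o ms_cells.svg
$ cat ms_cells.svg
<path d="M294 163l-6 14-16 12-9 20-26 72-14 24-3 28-8 22-23 24-7 2-22 24-4 17-5 9-20 10 27-2 9 10 2 6 0 11-9 24 5 19 13 19 349 0 1-122-13-5-24-16-7-8-11-24-19-20-9-4-10-10-15-29-5-29-9-9-16-8-17-20-34-4-26-9-16-9-1-36z"/><path d="M527 16l-410 1 9 7 49 20 16 15 24 12 9 8 3 7 0 25-6 16 0 11 7 20-1 19 6 27 20-4 29-17 6-6 6-14 2 3 1 36 16 9 26 9 34 4 17 20 16 8 9 9 5 29 15 29 10 10 9 4 19 20 11 24 7 8 24 16 12 4z"/><path d="M117 16l-32 0-1 5-7 8-10 8-6 3-35-1-10 2 1 339 12-22 50-55 9-13 0-21 9-10 21-11 20-17 11-6 33-6 13 1 14 5 12 0 24-10 19-20-19 8-13 0-5-26 1-19-7-20 0-11 6-16 0-25-3-7-9-8-24-12-16-15-49-20z"/><path d="M270 191l-25 24-18 8-6 2-12 0-19-6-33 4-19 8-16 14-31 18-3 6 0 21-9 13-50 55-10 16-3 7 0 46 31 4 8-4 32-26 27-28 9-4 12 0 10 4 13 35 24-27 7-2 23-24 8-22 3-28 14-24 16-50z"/><path d="M135 369l-12 0-9 4-37 38-30 20-31-2 1 99 160-1-12-18-5-15 9-28 0-11-2-6-9-10-30 3 18-7 6-6 7-18-14-38z"/><path d="M83 16l-66 0-1 23 49 0 8-6 11-12z"/>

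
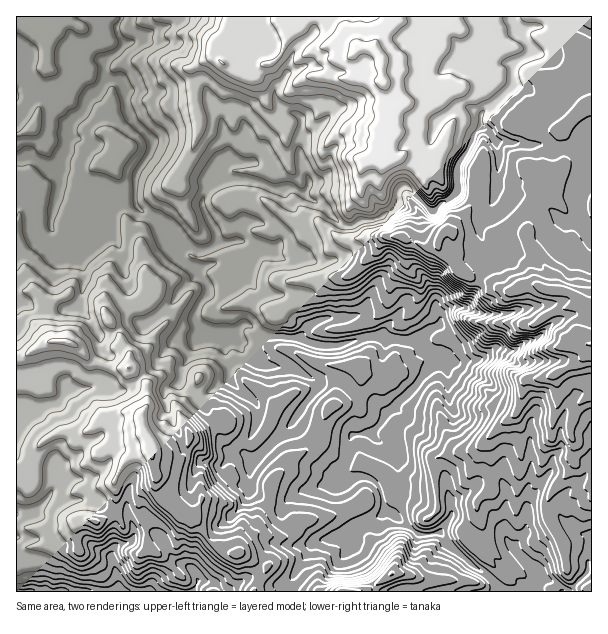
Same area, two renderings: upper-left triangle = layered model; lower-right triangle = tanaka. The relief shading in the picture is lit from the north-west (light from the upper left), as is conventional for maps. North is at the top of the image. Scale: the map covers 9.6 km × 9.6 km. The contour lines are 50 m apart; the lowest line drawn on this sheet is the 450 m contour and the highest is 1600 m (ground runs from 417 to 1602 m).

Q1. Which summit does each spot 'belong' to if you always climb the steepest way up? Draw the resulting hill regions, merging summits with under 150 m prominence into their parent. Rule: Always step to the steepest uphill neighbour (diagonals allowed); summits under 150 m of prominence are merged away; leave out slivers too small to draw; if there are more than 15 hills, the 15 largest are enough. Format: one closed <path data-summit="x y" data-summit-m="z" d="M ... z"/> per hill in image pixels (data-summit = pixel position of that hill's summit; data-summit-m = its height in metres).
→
<path data-summit="591 344" data-summit-m="1602" d="M591 16l-78 0-1 2 8 15 12 15 0 5-18 12-2 21-31 28 0 14-7 7-8 18-9 14-1 27-24 17-22-23-9-1-4 7 0 7-7 10-10 7-18 2-9 6-12-2-15-16-17-9-5-5 4-8 0-9-8-19-2-15 3-9 0-17-5-3-14-4-18 17-10 6-4 4 0 6 3 4 0 12-5 4-5 0-17-4 2-18-5-10-1-12-12-17-36 1-15-11-34 0-6-12-14-1-2 5-15 15-4 11-14 13-4 26-5 6-1 13-3 2-10-1-18-13-13 3 0 143 14 2 12-4 10-13 2-13 2 20 5 11 5 3 12-1 4-10 2-27-10-22 18-19 12 0 12 11 5 12 0 11 5 10 4 26 8 21 6 5 14-7 16-16 4-9 18-17 1-4 9 12 2 7-10 15-4 12 16 16 12 2 7 27 0 14 3 6 26 22 0 15-12 26 0 7 5 7 6-2 39-40 3 4 21 10 31 4-5 25-12 13-2 9 10 6 15 37 30-15 33 24 20-3 9 14 22 19 17 11 13 16 90 0z"/><path data-summit="150 449" data-summit-m="1364" d="M104 229l-12 0-18 19 10 22 0 17-5 21 15 16 6 12 0 9 8 11-6 25-10 7-24 3-4-8-14-13-15 0-19 7 0 214 274 1 0-11 24-39 6-2 24-4 12-9-14-38-10-6 2-9 12-13 3-20 3-4-32-5-21-10-3-4-39 40-6 2-5-7 0-7 12-26 0-15-26-22-3-6 0-14-7-27-12-2-16-16 4-12 10-15-2-7-9-12-1 4-18 17-4 9-16 16-12 7-5-1-5-7-6-18-12-56z"/><path data-summit="374 48" data-summit-m="1531" d="M512 16l-336 0-1 5-4 4-15 5-16 10-15 3-9 11-12 8 0 15 3 2 12 1 6 12 34 0 15 11 36-1 12 17 1 12 5 10-1 19 16 3 8-1 2-3 0-12-3-4 0-6 22-16 10-11 14 4 5 3 0 17-3 9 2 15 8 19 0 9-4 8 5 5 17 9 15 16 12 2 9-6 18-2 10-7 7-10 0-7 4-7 9 1 22 23 24-17 1-27 9-14 8-18 7-7 0-14 31-28 2-21 18-12 0-5-12-15z"/><path data-summit="39 27" data-summit-m="670" d="M120 16l-104 1 1 141 12-2 21 14 7 0 3-2 0-9 6-10 4-26 14-13 4-11 15-15 3-6-2-16 12-8 8-10-8-14 0-4 5-6z"/><path data-summit="344 591" data-summit-m="1282" d="M387 511l-30 15-13 10-24 4-6 2-24 39 0 10 210 0-12-15-17-11-22-19-9-14-20 3z"/><path data-summit="68 342" data-summit-m="1217" d="M54 274l-2 13-10 13-12 4-14-1 0 72 19-5 15 0 14 13 4 8 28-5 6-5 6-25-8-11 0-9-9-16-13-13-12 1-5-3-5-11z"/>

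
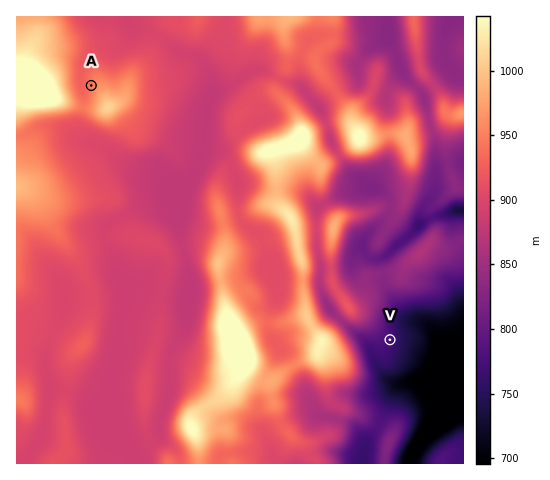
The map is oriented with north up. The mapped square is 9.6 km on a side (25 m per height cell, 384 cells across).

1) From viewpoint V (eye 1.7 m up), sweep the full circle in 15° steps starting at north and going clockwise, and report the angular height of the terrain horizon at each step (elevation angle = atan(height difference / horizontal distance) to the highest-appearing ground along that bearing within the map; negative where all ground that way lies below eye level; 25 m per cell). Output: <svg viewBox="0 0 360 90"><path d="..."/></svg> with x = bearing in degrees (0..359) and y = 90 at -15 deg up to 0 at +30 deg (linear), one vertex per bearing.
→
<svg viewBox="0 0 360 90"><path d="M0 54l15 0 15 2 15 2 15 5 15 2 15 1 15 0 15 0 15-1 15-5 15 1 15-4 15 1 15-4 15-7 15-7 15-2 15 0 15 7 15 1 15 0 15 3 15 3"/></svg>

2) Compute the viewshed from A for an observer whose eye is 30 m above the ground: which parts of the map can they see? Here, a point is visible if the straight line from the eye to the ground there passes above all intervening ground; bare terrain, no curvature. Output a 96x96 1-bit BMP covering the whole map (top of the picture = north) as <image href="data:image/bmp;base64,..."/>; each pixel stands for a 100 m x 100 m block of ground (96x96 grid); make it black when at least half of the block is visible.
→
<image width="96" height="96" href="data:image/bmp;base64,Qk2+BAAAAAAAAD4AAAAoAAAAYAAAAGAAAAABAAEAAAAAAIAEAAATCwAAEwsAAAIAAAAAAAAA////AAAAAAAfwP/AAAAAAAAAAAAfwP/AAAAAAAAAAAAf+P+AAAAAAAAAAAAP+H+AAAAAAAAAAAAP8H+AAAAAAAAAAAAP8H+AAAAAAAAAAAAH8H+AAAAAAAAAAAAH8H+AAAAAAAAAAAAH8H8AAAAAAAAAAAAH4H8AAAAAAAAAAAAH4H8AAAAAAAAAAAAP4D8AAAAAAAAAAAAfwD8AAAAAAAAAAAD/AD8AAAAAAAAAAAD/AD4AAAAAAAAAAAD+AD4AAAAAAAAAAAD+AD4AAAAAAAAAAAD+AD4AAAAAAAAAAAD+AD4AAAAAAAAAAAB+ADwAAAAAAAAAAAA+ADwAAAAAAAAAAAALADwAAAAAAAAAAAADgBwAAAAAAAAAAAAB8BwAAAAAAAAAAAAB+BwAAAAAAAAAAAAB/jgAAAAAAAAAAAAB/7gAAAAAAAAAAAAA//gAAAAAAAAAAAAA//gAAAAAAAAAAAAAf/gAAAAAAAAAAAAAf/gAAAAAAAAAAAAAP/AAAAAAAAAAAAAAH/AAAAAAAAAAAAAAH/AAAAAAAAAAAAAAD/AAAAAAAAAAAAAAD/AAAAAAAAAAAAAAB/AAAAAAAAAAAAAAB+AAAAAAAAAAAAAAB+AAAAAAAAAAAAAAA+AAAAAAAAAAAAAAA+AAAAAAAAAAAAAAA+AAAAAAAAAAAAAAB+AAAAAAAAAAAAAAB8AAAAAAAAAAAAAAB8AAAAAAAAAAAAAAD8AAAAAAAAAAAAAAD8AAAAAAAAAAAAAAH8AAAAAAAAAAAAAAP8AAAAAAAAAAAAAAIYAAAAAAAAAAAAAAAAAAAAAAAAAAAAAAAAAAAAAAAAAAAAAAAAAAAAAAAAAAAAAAAAAAAAAAAAAAAAAAAAAAAAAAAAAAAAAA/wAAAAAAAAAAAAAB/4AAAAAAAAAAAAAH/4AAAAAAAAAAAAA//4AAAAAAAAAAAAD//wAAAAAAAAAAAAD//wAAAAAAAAAAAAD//wAAAAAAAAAAAAD//wAAAAAAAAAAAAD//gAAAAAAAAAAAAD//gAAAAAAAAAAAAA//gAAAAAYAAAAAAAf/AAAAAAYAAAAAAAP/AAAAAAeAAAAAAAD+AAAAAAf8AAAAAAA+AAAAAAH+AAAAAAAAAAAAAAB+ADAAAAAAAAAAAAAfAHAAAAAAAAAAAAAPAOAAAAAAAAAAAAAOAMAAAAAAAAAAAAAOAcAAAAAAAAAAAAAMAcAAAMAH+AAAAAAIAcAABMAf/AAAAAAYAeAABAB//4AAAAAQAQAABAD//8AAAABAAgAAAAP//8AAAABADAAAAAP/+8AAAAAAOAAAAAP/+8AAAAAAcAAAAAP/++AAAAAw8AAAAAP/++AAAABw4AAAAAP//+AAAADw4AAAAAH///AAAH/5wAAAAAH///8AB//4wAAAAAP////h///4YAAAAAP////////wCAAAAAP////////wAAAAAAH////////wAAAAAAD////////wAAABAAB/////z//wAAABAAAf////x//wAAAAAAAP////w/z4AAAAAA="/>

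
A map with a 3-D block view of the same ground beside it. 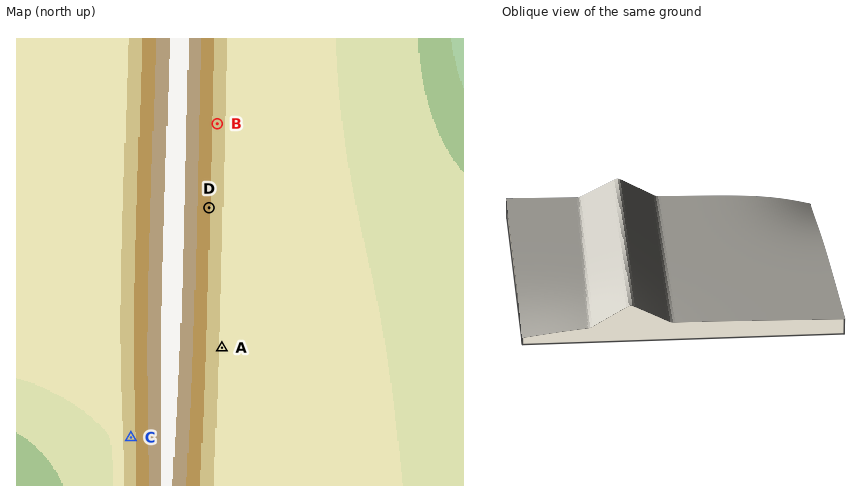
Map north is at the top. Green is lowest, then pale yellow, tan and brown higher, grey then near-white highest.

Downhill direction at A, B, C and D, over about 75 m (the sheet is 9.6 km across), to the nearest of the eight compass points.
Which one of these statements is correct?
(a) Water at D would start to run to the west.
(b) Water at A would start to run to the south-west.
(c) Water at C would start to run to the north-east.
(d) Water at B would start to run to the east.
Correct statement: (d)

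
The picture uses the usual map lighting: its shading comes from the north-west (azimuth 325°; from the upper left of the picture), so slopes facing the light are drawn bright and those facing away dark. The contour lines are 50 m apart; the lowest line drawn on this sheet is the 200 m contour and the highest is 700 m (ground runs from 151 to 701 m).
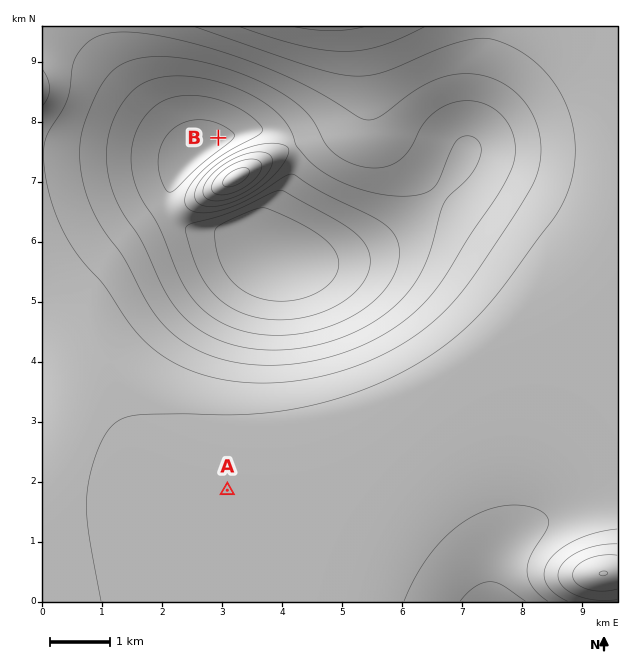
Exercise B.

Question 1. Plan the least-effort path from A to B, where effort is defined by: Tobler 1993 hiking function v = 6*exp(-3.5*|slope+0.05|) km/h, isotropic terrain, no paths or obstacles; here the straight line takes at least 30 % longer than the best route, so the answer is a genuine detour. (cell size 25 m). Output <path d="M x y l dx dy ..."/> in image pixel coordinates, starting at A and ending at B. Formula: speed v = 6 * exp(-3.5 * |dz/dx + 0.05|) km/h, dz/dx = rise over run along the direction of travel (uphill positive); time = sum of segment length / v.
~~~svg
<path d="M227 490l-9-18 0-52-51-102 0-107 15-30 33-33 3-6 0-4"/>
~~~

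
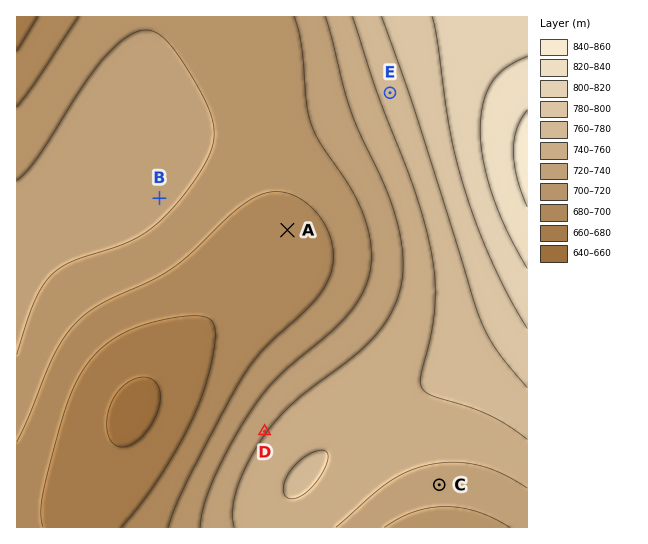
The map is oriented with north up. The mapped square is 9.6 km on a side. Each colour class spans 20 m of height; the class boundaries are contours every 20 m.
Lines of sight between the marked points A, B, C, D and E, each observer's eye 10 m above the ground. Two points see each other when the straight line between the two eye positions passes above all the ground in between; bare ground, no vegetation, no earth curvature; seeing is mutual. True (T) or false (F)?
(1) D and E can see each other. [T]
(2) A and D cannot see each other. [F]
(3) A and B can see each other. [T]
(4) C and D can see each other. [F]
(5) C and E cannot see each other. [T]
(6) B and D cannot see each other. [F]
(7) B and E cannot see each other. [F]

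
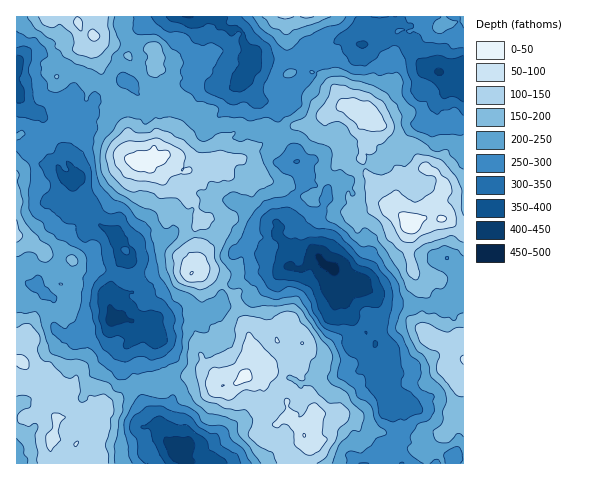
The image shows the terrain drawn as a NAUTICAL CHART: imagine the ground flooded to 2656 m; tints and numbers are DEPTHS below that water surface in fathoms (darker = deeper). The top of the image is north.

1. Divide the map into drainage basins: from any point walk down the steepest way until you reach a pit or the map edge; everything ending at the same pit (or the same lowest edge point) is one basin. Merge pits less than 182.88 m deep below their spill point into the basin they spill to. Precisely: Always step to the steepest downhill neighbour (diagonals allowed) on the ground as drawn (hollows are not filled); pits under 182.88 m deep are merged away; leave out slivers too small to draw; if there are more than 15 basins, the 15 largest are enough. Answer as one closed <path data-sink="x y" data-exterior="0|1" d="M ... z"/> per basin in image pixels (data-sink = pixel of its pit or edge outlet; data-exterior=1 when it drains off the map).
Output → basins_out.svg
<path data-sink="334 270" data-exterior="0" d="M355 106l-15 1-18 8-15 11-13 0-21 15-7 0-3 2-2-9-4-2-8 4-1 11-4-11-16 0-7 4-1 14-3 10-9 0-7 8-15-1-15-13-7-2-7 9 5 14 7 9 3 9-5 14 0 9 9 2 13-8 9 2 0 7-3 8 1 13-3 6 4 10-1 10 24 12 12 12 16 34 0 4-14-3-15 1 11 20 0 6 15 20 10 2 5 4 1 10-3 14 8 16 11 3-2 15 6 9 2 2 5-2 16-11-1 4-15 17 0 5 175 0 1-288-3 0-17 10-7-12-3-3-7-1-5-5-7-15-4-4-5 1-7-4-17-17-5-4-5 0-5-8-5-1z"/><path data-sink="118 316" data-exterior="0" d="M77 16l-61 1 0 219 27 13 6 6 23 5 0 6-10 18 9 4 0 10-10 14-16 0-15 13-4 7 8 4 0 5-13 20 5 5 22 10 4 10 6 4-1 30 10-3 9 5 14 0 5-5 3-8 18-9 8-10 8-2 8-7 7 0 5 5 5 0 8-8 17 0 18-4 7 0 9 7 0-5-11-9-7-17 0-6 4-2 6 0 8 6 12 31-1 5 9 0 9-8-14-18-1-8-11-20 15-1 14 3 0-4-16-34-19-17-14-7-5 2-3-7-17-15-10-12 3-13-2-9 7-19-3-9-7-9-5-14 4-6-13-1 5-5 4-14-1-17-5-11 0-8 4-4 16 1 1-2-1-8-13-9-5-12-1-6-18 1-7-8-14-10-8-2-15-10-7-2-5-8z"/><path data-sink="439 71" data-exterior="0" d="M463 16l-177 0 1 36 3 21 4 1 34 35 7 1 8-4 12 0 7 7 5 1 5 8 5 0 5 4 17 17 7 4 5-1 4 4 7 15 5 5 7 1 11 15 4-4 15-7z"/><path data-sink="182 452" data-exterior="0" d="M207 374l-42 4-8 8-5 0-5-5-7 0-8 7-8 2-8 10-18 9-3 8-7 7 2 7 8 8 2 24 187 1 1-5 7-6 9-15-9 7-12 6-2-2-6-9 2-15-11-3-8-16 3-14-1-10-5-4-11-2-8 8-14 2z"/><path data-sink="189 17" data-exterior="1" d="M285 16l-184 0-8 11 0 8 15 9 17 2 3 4 0 6 6 8 19-2 0 7 5 12 13 9 0 9 8 8 6-5 5 0 20 10-1 19 8 13 1 13 3-17 7-4 16 0 4 11 1-11 8-4 4 2 2 9 3-2 7 0 21-15 13 0 15-11 11-4-13-9-20-22-10-7-3-21 1-10z"/><path data-sink="17 460" data-exterior="1" d="M25 365l-1 17-8 4 0 77 32 1 3-24 6-17-1-6-7-6-3-7 0-11 6-8-4-9z"/>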